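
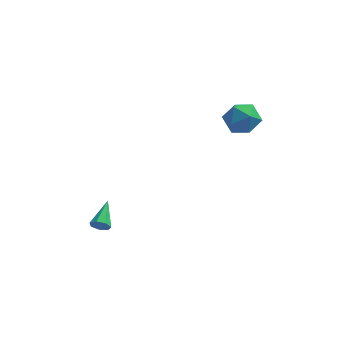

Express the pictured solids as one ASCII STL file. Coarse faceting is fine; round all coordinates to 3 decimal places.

solid 
facet normal -0.155 0.520 0.840
outer loop
vertex 2.323 2.668 2.868
vertex 2.313 1.881 3.353
vertex 3.109 2.332 3.221
endloop
endfacet
facet normal 0.220 0.903 0.369
outer loop
vertex 2.323 2.668 2.868
vertex 3.109 2.332 3.221
vertex 3.1 2.684 2.365
endloop
endfacet
facet normal -0.167 0.959 -0.228
outer loop
vertex 2.323 2.668 2.868
vertex 3.1 2.684 2.365
vertex 2.297 2.45 1.969
endloop
endfacet
facet normal -0.782 0.611 -0.126
outer loop
vertex 2.323 2.668 2.868
vertex 2.297 2.45 1.969
vertex 1.811 1.954 2.58
endloop
endfacet
facet normal -0.774 0.339 0.535
outer loop
vertex 2.323 2.668 2.868
vertex 1.811 1.954 2.58
vertex 2.313 1.881 3.353
endloop
endfacet
facet normal 0.815 0.539 0.213
outer loop
vertex 3.1 2.684 2.365
vertex 3.109 2.332 3.221
vertex 3.569 1.906 2.54
endloop
endfacet
facet normal 0.207 -0.080 0.975
outer loop
vertex 3.109 2.332 3.221
vertex 2.313 1.881 3.353
vertex 3.083 1.41 3.151
endloop
endfacet
facet normal -0.794 -0.371 0.481
outer loop
vertex 2.313 1.881 3.353
vertex 1.811 1.954 2.58
vertex 2.28 1.176 2.755
endloop
endfacet
facet normal -0.807 0.067 -0.587
outer loop
vertex 1.811 1.954 2.58
vertex 2.297 2.45 1.969
vertex 2.271 1.528 1.899
endloop
endfacet
facet normal 0.188 0.630 -0.753
outer loop
vertex 2.297 2.45 1.969
vertex 3.1 2.684 2.365
vertex 3.067 1.979 1.767
endloop
endfacet
facet normal 0.782 -0.611 0.126
outer loop
vertex 3.057 1.192 2.252
vertex 3.569 1.906 2.54
vertex 3.083 1.41 3.151
endloop
endfacet
facet normal 0.167 -0.959 0.228
outer loop
vertex 3.057 1.192 2.252
vertex 3.083 1.41 3.151
vertex 2.28 1.176 2.755
endloop
endfacet
facet normal -0.220 -0.903 -0.369
outer loop
vertex 3.057 1.192 2.252
vertex 2.28 1.176 2.755
vertex 2.271 1.528 1.899
endloop
endfacet
facet normal 0.155 -0.520 -0.840
outer loop
vertex 3.057 1.192 2.252
vertex 2.271 1.528 1.899
vertex 3.067 1.979 1.767
endloop
endfacet
facet normal 0.774 -0.339 -0.535
outer loop
vertex 3.057 1.192 2.252
vertex 3.067 1.979 1.767
vertex 3.569 1.906 2.54
endloop
endfacet
facet normal 0.807 -0.067 0.587
outer loop
vertex 3.083 1.41 3.151
vertex 3.569 1.906 2.54
vertex 3.109 2.332 3.221
endloop
endfacet
facet normal -0.188 -0.630 0.753
outer loop
vertex 2.28 1.176 2.755
vertex 3.083 1.41 3.151
vertex 2.313 1.881 3.353
endloop
endfacet
facet normal -0.815 -0.539 -0.213
outer loop
vertex 2.271 1.528 1.899
vertex 2.28 1.176 2.755
vertex 1.811 1.954 2.58
endloop
endfacet
facet normal -0.207 0.080 -0.975
outer loop
vertex 3.067 1.979 1.767
vertex 2.271 1.528 1.899
vertex 2.297 2.45 1.969
endloop
endfacet
facet normal 0.794 0.371 -0.481
outer loop
vertex 3.569 1.906 2.54
vertex 3.067 1.979 1.767
vertex 3.1 2.684 2.365
endloop
endfacet
facet normal -0.106 -0.921 -0.375
outer loop
vertex -3.025 -0.489 -3.141
vertex -3.309 -0.306 -3.51
vertex -2.813 -0.367 -3.5
endloop
endfacet
facet normal 0.860 0.007 0.510
outer loop
vertex -3.025 -0.489 -3.141
vertex -2.813 -0.367 -3.5
vertex -3.151 1.066 -2.95
endloop
endfacet
facet normal -0.106 -0.921 -0.376
outer loop
vertex -2.813 -0.367 -3.5
vertex -3.309 -0.306 -3.51
vertex -2.974 -0.199 -3.866
endloop
endfacet
facet normal 0.914 0.314 -0.258
outer loop
vertex -2.813 -0.367 -3.5
vertex -2.974 -0.199 -3.866
vertex -3.151 1.066 -2.95
endloop
endfacet
facet normal -0.105 -0.921 -0.375
outer loop
vertex -2.974 -0.199 -3.866
vertex -3.309 -0.306 -3.51
vertex -3.388 -0.112 -3.964
endloop
endfacet
facet normal 0.301 0.587 -0.752
outer loop
vertex -2.974 -0.199 -3.866
vertex -3.388 -0.112 -3.964
vertex -3.151 1.066 -2.95
endloop
endfacet
facet normal -0.107 -0.921 -0.375
outer loop
vertex -3.388 -0.112 -3.964
vertex -3.309 -0.306 -3.51
vertex -3.742 -0.17 -3.72
endloop
endfacet
facet normal -0.513 0.617 -0.597
outer loop
vertex -3.388 -0.112 -3.964
vertex -3.742 -0.17 -3.72
vertex -3.151 1.066 -2.95
endloop
endfacet
facet normal -0.107 -0.920 -0.376
outer loop
vertex -3.742 -0.17 -3.72
vertex -3.309 -0.306 -3.51
vertex -3.77 -0.331 -3.318
endloop
endfacet
facet normal -0.919 0.384 0.090
outer loop
vertex -3.742 -0.17 -3.72
vertex -3.77 -0.331 -3.318
vertex -3.151 1.066 -2.95
endloop
endfacet
facet normal -0.107 -0.920 -0.376
outer loop
vertex -3.77 -0.331 -3.318
vertex -3.309 -0.306 -3.51
vertex -3.451 -0.473 -3.061
endloop
endfacet
facet normal -0.609 0.062 0.790
outer loop
vertex -3.77 -0.331 -3.318
vertex -3.451 -0.473 -3.061
vertex -3.151 1.066 -2.95
endloop
endfacet
facet normal -0.105 -0.921 -0.376
outer loop
vertex -3.451 -0.473 -3.061
vertex -3.309 -0.306 -3.51
vertex -3.025 -0.489 -3.141
endloop
endfacet
facet normal 0.180 -0.106 0.978
outer loop
vertex -3.451 -0.473 -3.061
vertex -3.025 -0.489 -3.141
vertex -3.151 1.066 -2.95
endloop
endfacet

endsolid


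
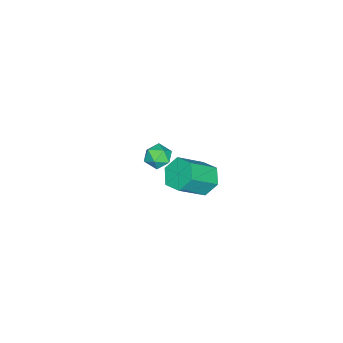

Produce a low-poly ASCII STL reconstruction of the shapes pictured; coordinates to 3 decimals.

solid 
facet normal -0.626 0.442 -0.643
outer loop
vertex 3.098 0.386 0.918
vertex 2.777 0.796 1.512
vertex 3.393 1.092 1.116
endloop
endfacet
facet normal 0.686 -0.084 -0.723
outer loop
vertex 3.098 0.386 0.918
vertex 3.393 1.092 1.116
vertex 4.104 -0.326 1.954
endloop
endfacet
facet normal 0.685 -0.084 -0.724
outer loop
vertex 4.104 -0.326 1.954
vertex 3.393 1.092 1.116
vertex 4.4 0.38 2.152
endloop
endfacet
facet normal 0.625 -0.442 0.643
outer loop
vertex 4.104 -0.326 1.954
vertex 4.4 0.38 2.152
vertex 3.783 0.084 2.548
endloop
endfacet
facet normal -0.626 0.442 -0.643
outer loop
vertex 3.393 1.092 1.116
vertex 2.777 0.796 1.512
vertex 3.072 1.501 1.71
endloop
endfacet
facet normal 0.666 0.732 -0.144
outer loop
vertex 3.393 1.092 1.116
vertex 3.072 1.501 1.71
vertex 4.4 0.38 2.152
endloop
endfacet
facet normal 0.666 0.732 -0.144
outer loop
vertex 4.4 0.38 2.152
vertex 3.072 1.501 1.71
vertex 4.078 0.79 2.746
endloop
endfacet
facet normal 0.625 -0.442 0.644
outer loop
vertex 4.4 0.38 2.152
vertex 4.078 0.79 2.746
vertex 3.783 0.084 2.548
endloop
endfacet
facet normal -0.625 0.442 -0.643
outer loop
vertex 3.072 1.501 1.71
vertex 2.777 0.796 1.512
vertex 2.456 1.206 2.106
endloop
endfacet
facet normal -0.019 0.816 0.578
outer loop
vertex 3.072 1.501 1.71
vertex 2.456 1.206 2.106
vertex 4.078 0.79 2.746
endloop
endfacet
facet normal -0.019 0.815 0.579
outer loop
vertex 4.078 0.79 2.746
vertex 2.456 1.206 2.106
vertex 3.462 0.494 3.142
endloop
endfacet
facet normal 0.626 -0.442 0.643
outer loop
vertex 4.078 0.79 2.746
vertex 3.462 0.494 3.142
vertex 3.783 0.084 2.548
endloop
endfacet
facet normal -0.625 0.442 -0.643
outer loop
vertex 2.456 1.206 2.106
vertex 2.777 0.796 1.512
vertex 2.16 0.5 1.908
endloop
endfacet
facet normal -0.685 0.084 0.723
outer loop
vertex 2.456 1.206 2.106
vertex 2.16 0.5 1.908
vertex 3.462 0.494 3.142
endloop
endfacet
facet normal -0.685 0.083 0.723
outer loop
vertex 3.462 0.494 3.142
vertex 2.16 0.5 1.908
vertex 3.167 -0.212 2.944
endloop
endfacet
facet normal 0.626 -0.442 0.643
outer loop
vertex 3.462 0.494 3.142
vertex 3.167 -0.212 2.944
vertex 3.783 0.084 2.548
endloop
endfacet
facet normal -0.625 0.442 -0.644
outer loop
vertex 2.16 0.5 1.908
vertex 2.777 0.796 1.512
vertex 2.482 0.09 1.314
endloop
endfacet
facet normal -0.666 -0.732 0.144
outer loop
vertex 2.16 0.5 1.908
vertex 2.482 0.09 1.314
vertex 3.167 -0.212 2.944
endloop
endfacet
facet normal -0.666 -0.732 0.144
outer loop
vertex 3.167 -0.212 2.944
vertex 2.482 0.09 1.314
vertex 3.488 -0.621 2.35
endloop
endfacet
facet normal 0.626 -0.442 0.643
outer loop
vertex 3.167 -0.212 2.944
vertex 3.488 -0.621 2.35
vertex 3.783 0.084 2.548
endloop
endfacet
facet normal -0.626 0.442 -0.643
outer loop
vertex 2.482 0.09 1.314
vertex 2.777 0.796 1.512
vertex 3.098 0.386 0.918
endloop
endfacet
facet normal 0.020 -0.815 -0.579
outer loop
vertex 2.482 0.09 1.314
vertex 3.098 0.386 0.918
vertex 3.488 -0.621 2.35
endloop
endfacet
facet normal 0.019 -0.815 -0.579
outer loop
vertex 3.488 -0.621 2.35
vertex 3.098 0.386 0.918
vertex 4.104 -0.326 1.954
endloop
endfacet
facet normal 0.625 -0.442 0.643
outer loop
vertex 3.488 -0.621 2.35
vertex 4.104 -0.326 1.954
vertex 3.783 0.084 2.548
endloop
endfacet
facet normal -0.969 0.130 0.210
outer loop
vertex -2.536 -3.41 -3.51
vertex -2.393 -3.455 -2.822
vertex -2.379 -2.829 -3.144
endloop
endfacet
facet normal -0.792 0.464 -0.396
outer loop
vertex -2.536 -3.41 -3.51
vertex -2.379 -2.829 -3.144
vertex -2.111 -2.922 -3.789
endloop
endfacet
facet normal -0.530 -0.023 -0.848
outer loop
vertex -2.536 -3.41 -3.51
vertex -2.111 -2.922 -3.789
vertex -1.96 -3.605 -3.865
endloop
endfacet
facet normal -0.544 -0.658 -0.521
outer loop
vertex -2.536 -3.41 -3.51
vertex -1.96 -3.605 -3.865
vertex -2.134 -3.935 -3.267
endloop
endfacet
facet normal -0.816 -0.563 0.133
outer loop
vertex -2.536 -3.41 -3.51
vertex -2.134 -3.935 -3.267
vertex -2.393 -3.455 -2.822
endloop
endfacet
facet normal -0.274 0.929 -0.248
outer loop
vertex -2.111 -2.922 -3.789
vertex -2.379 -2.829 -3.144
vertex -1.706 -2.665 -3.273
endloop
endfacet
facet normal -0.559 0.389 0.732
outer loop
vertex -2.379 -2.829 -3.144
vertex -2.393 -3.455 -2.822
vertex -1.88 -2.995 -2.675
endloop
endfacet
facet normal -0.310 -0.731 0.608
outer loop
vertex -2.393 -3.455 -2.822
vertex -2.134 -3.935 -3.267
vertex -1.729 -3.678 -2.751
endloop
endfacet
facet normal 0.129 -0.884 -0.450
outer loop
vertex -2.134 -3.935 -3.267
vertex -1.96 -3.605 -3.865
vertex -1.461 -3.771 -3.396
endloop
endfacet
facet normal 0.152 0.143 -0.978
outer loop
vertex -1.96 -3.605 -3.865
vertex -2.111 -2.922 -3.789
vertex -1.447 -3.145 -3.718
endloop
endfacet
facet normal 0.544 0.658 0.521
outer loop
vertex -1.304 -3.19 -3.03
vertex -1.706 -2.665 -3.273
vertex -1.88 -2.995 -2.675
endloop
endfacet
facet normal 0.530 0.023 0.848
outer loop
vertex -1.304 -3.19 -3.03
vertex -1.88 -2.995 -2.675
vertex -1.729 -3.678 -2.751
endloop
endfacet
facet normal 0.792 -0.464 0.396
outer loop
vertex -1.304 -3.19 -3.03
vertex -1.729 -3.678 -2.751
vertex -1.461 -3.771 -3.396
endloop
endfacet
facet normal 0.969 -0.130 -0.210
outer loop
vertex -1.304 -3.19 -3.03
vertex -1.461 -3.771 -3.396
vertex -1.447 -3.145 -3.718
endloop
endfacet
facet normal 0.816 0.563 -0.133
outer loop
vertex -1.304 -3.19 -3.03
vertex -1.447 -3.145 -3.718
vertex -1.706 -2.665 -3.273
endloop
endfacet
facet normal -0.129 0.884 0.450
outer loop
vertex -1.88 -2.995 -2.675
vertex -1.706 -2.665 -3.273
vertex -2.379 -2.829 -3.144
endloop
endfacet
facet normal -0.152 -0.143 0.978
outer loop
vertex -1.729 -3.678 -2.751
vertex -1.88 -2.995 -2.675
vertex -2.393 -3.455 -2.822
endloop
endfacet
facet normal 0.274 -0.929 0.248
outer loop
vertex -1.461 -3.771 -3.396
vertex -1.729 -3.678 -2.751
vertex -2.134 -3.935 -3.267
endloop
endfacet
facet normal 0.559 -0.389 -0.732
outer loop
vertex -1.447 -3.145 -3.718
vertex -1.461 -3.771 -3.396
vertex -1.96 -3.605 -3.865
endloop
endfacet
facet normal 0.310 0.731 -0.608
outer loop
vertex -1.706 -2.665 -3.273
vertex -1.447 -3.145 -3.718
vertex -2.111 -2.922 -3.789
endloop
endfacet

endsolid


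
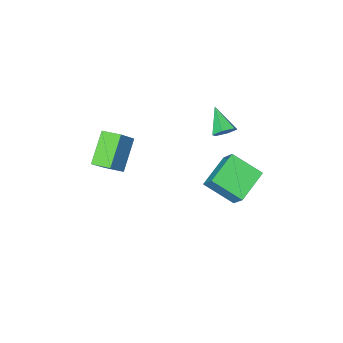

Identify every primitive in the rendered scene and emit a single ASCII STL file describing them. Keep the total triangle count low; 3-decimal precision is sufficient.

solid 
facet normal -0.509 0.846 0.158
outer loop
vertex 2.311 -3.621 2.205
vertex 3.346 -3.232 3.457
vertex 3.608 -2.581 0.81
endloop
endfacet
facet normal -0.619 -0.233 -0.750
outer loop
vertex 4.214 -3.588 0.623
vertex 2.311 -3.621 2.205
vertex 3.608 -2.581 0.81
endloop
endfacet
facet normal -0.509 0.846 0.158
outer loop
vertex 3.608 -2.581 0.81
vertex 3.346 -3.232 3.457
vertex 4.643 -2.192 2.062
endloop
endfacet
facet normal 0.598 0.479 -0.643
outer loop
vertex 4.643 -2.192 2.062
vertex 4.214 -3.588 0.623
vertex 3.608 -2.581 0.81
endloop
endfacet
facet normal -0.598 -0.479 0.643
outer loop
vertex 2.311 -3.621 2.205
vertex 3.952 -4.239 3.27
vertex 3.346 -3.232 3.457
endloop
endfacet
facet normal -0.619 -0.233 -0.750
outer loop
vertex 2.917 -4.628 2.018
vertex 2.311 -3.621 2.205
vertex 4.214 -3.588 0.623
endloop
endfacet
facet normal -0.598 -0.479 0.643
outer loop
vertex 2.917 -4.628 2.018
vertex 3.952 -4.239 3.27
vertex 2.311 -3.621 2.205
endloop
endfacet
facet normal 0.619 0.233 0.750
outer loop
vertex 3.346 -3.232 3.457
vertex 3.952 -4.239 3.27
vertex 4.643 -2.192 2.062
endloop
endfacet
facet normal 0.598 0.479 -0.643
outer loop
vertex 5.249 -3.199 1.875
vertex 4.214 -3.588 0.623
vertex 4.643 -2.192 2.062
endloop
endfacet
facet normal 0.619 0.233 0.750
outer loop
vertex 4.643 -2.192 2.062
vertex 3.952 -4.239 3.27
vertex 5.249 -3.199 1.875
endloop
endfacet
facet normal 0.509 -0.846 -0.158
outer loop
vertex 5.249 -3.199 1.875
vertex 2.917 -4.628 2.018
vertex 4.214 -3.588 0.623
endloop
endfacet
facet normal 0.509 -0.846 -0.158
outer loop
vertex 3.952 -4.239 3.27
vertex 2.917 -4.628 2.018
vertex 5.249 -3.199 1.875
endloop
endfacet
facet normal -0.858 -0.366 0.360
outer loop
vertex -2.716 -1.526 -0.096
vertex -3.789 -0.054 -1.16
vertex -2.825 -2.536 -1.383
endloop
endfacet
facet normal 0.509 -0.698 0.504
outer loop
vertex -0.971 -1.746 -2.16
vertex -2.716 -1.526 -0.096
vertex -2.825 -2.536 -1.383
endloop
endfacet
facet normal -0.858 -0.366 0.360
outer loop
vertex -2.825 -2.536 -1.383
vertex -3.789 -0.054 -1.16
vertex -3.898 -1.064 -2.447
endloop
endfacet
facet normal -0.067 -0.616 -0.785
outer loop
vertex -3.898 -1.064 -2.447
vertex -0.971 -1.746 -2.16
vertex -2.825 -2.536 -1.383
endloop
endfacet
facet normal 0.067 0.616 0.785
outer loop
vertex -2.716 -1.526 -0.096
vertex -1.935 0.736 -1.937
vertex -3.789 -0.054 -1.16
endloop
endfacet
facet normal 0.509 -0.698 0.504
outer loop
vertex -0.862 -0.736 -0.873
vertex -2.716 -1.526 -0.096
vertex -0.971 -1.746 -2.16
endloop
endfacet
facet normal 0.067 0.616 0.785
outer loop
vertex -0.862 -0.736 -0.873
vertex -1.935 0.736 -1.937
vertex -2.716 -1.526 -0.096
endloop
endfacet
facet normal -0.509 0.698 -0.504
outer loop
vertex -3.789 -0.054 -1.16
vertex -1.935 0.736 -1.937
vertex -3.898 -1.064 -2.447
endloop
endfacet
facet normal -0.067 -0.616 -0.785
outer loop
vertex -2.044 -0.274 -3.224
vertex -0.971 -1.746 -2.16
vertex -3.898 -1.064 -2.447
endloop
endfacet
facet normal -0.509 0.698 -0.504
outer loop
vertex -3.898 -1.064 -2.447
vertex -1.935 0.736 -1.937
vertex -2.044 -0.274 -3.224
endloop
endfacet
facet normal 0.858 0.366 -0.360
outer loop
vertex -2.044 -0.274 -3.224
vertex -0.862 -0.736 -0.873
vertex -0.971 -1.746 -2.16
endloop
endfacet
facet normal 0.858 0.366 -0.360
outer loop
vertex -1.935 0.736 -1.937
vertex -0.862 -0.736 -0.873
vertex -2.044 -0.274 -3.224
endloop
endfacet
facet normal 0.152 0.819 -0.554
outer loop
vertex -1.55 -0.836 3.2
vertex -1.938 -1.138 2.647
vertex -2.281 -0.728 3.159
endloop
endfacet
facet normal -0.019 0.239 0.971
outer loop
vertex -1.55 -0.836 3.2
vertex -2.281 -0.728 3.159
vertex -2.202 -2.562 3.613
endloop
endfacet
facet normal 0.151 0.819 -0.554
outer loop
vertex -2.281 -0.728 3.159
vertex -1.938 -1.138 2.647
vertex -2.669 -1.03 2.607
endloop
endfacet
facet normal -0.838 0.097 0.536
outer loop
vertex -2.281 -0.728 3.159
vertex -2.669 -1.03 2.607
vertex -2.202 -2.562 3.613
endloop
endfacet
facet normal 0.151 0.818 -0.555
outer loop
vertex -2.669 -1.03 2.607
vertex -1.938 -1.138 2.647
vertex -2.326 -1.441 2.095
endloop
endfacet
facet normal -0.872 -0.425 -0.243
outer loop
vertex -2.669 -1.03 2.607
vertex -2.326 -1.441 2.095
vertex -2.202 -2.562 3.613
endloop
endfacet
facet normal 0.151 0.818 -0.555
outer loop
vertex -2.326 -1.441 2.095
vertex -1.938 -1.138 2.647
vertex -1.595 -1.548 2.136
endloop
endfacet
facet normal -0.085 -0.805 -0.587
outer loop
vertex -2.326 -1.441 2.095
vertex -1.595 -1.548 2.136
vertex -2.202 -2.562 3.613
endloop
endfacet
facet normal 0.152 0.818 -0.554
outer loop
vertex -1.595 -1.548 2.136
vertex -1.938 -1.138 2.647
vertex -1.207 -1.246 2.688
endloop
endfacet
facet normal 0.733 -0.662 -0.153
outer loop
vertex -1.595 -1.548 2.136
vertex -1.207 -1.246 2.688
vertex -2.202 -2.562 3.613
endloop
endfacet
facet normal 0.152 0.819 -0.554
outer loop
vertex -1.207 -1.246 2.688
vertex -1.938 -1.138 2.647
vertex -1.55 -0.836 3.2
endloop
endfacet
facet normal 0.767 -0.140 0.626
outer loop
vertex -1.207 -1.246 2.688
vertex -1.55 -0.836 3.2
vertex -2.202 -2.562 3.613
endloop
endfacet

endsolid


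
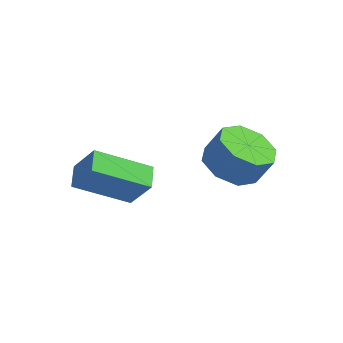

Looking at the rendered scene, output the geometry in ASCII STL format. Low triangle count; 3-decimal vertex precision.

solid 
facet normal -0.593 -0.015 -0.805
outer loop
vertex -0.606 0.167 0.496
vertex 0.735 1.461 -0.515
vertex -0.147 -0.562 0.172
endloop
endfacet
facet normal -0.632 -0.610 0.477
outer loop
vertex 0.665 -0.541 1.275
vertex -0.606 0.167 0.496
vertex -0.147 -0.562 0.172
endloop
endfacet
facet normal -0.593 -0.015 -0.805
outer loop
vertex -0.147 -0.562 0.172
vertex 0.735 1.461 -0.515
vertex 1.194 0.732 -0.839
endloop
endfacet
facet normal 0.499 -0.792 -0.352
outer loop
vertex 1.194 0.732 -0.839
vertex 0.665 -0.541 1.275
vertex -0.147 -0.562 0.172
endloop
endfacet
facet normal -0.499 0.792 0.352
outer loop
vertex -0.606 0.167 0.496
vertex 1.547 1.482 0.588
vertex 0.735 1.461 -0.515
endloop
endfacet
facet normal -0.632 -0.610 0.477
outer loop
vertex 0.206 0.188 1.599
vertex -0.606 0.167 0.496
vertex 0.665 -0.541 1.275
endloop
endfacet
facet normal -0.499 0.792 0.352
outer loop
vertex 0.206 0.188 1.599
vertex 1.547 1.482 0.588
vertex -0.606 0.167 0.496
endloop
endfacet
facet normal 0.632 0.610 -0.477
outer loop
vertex 0.735 1.461 -0.515
vertex 1.547 1.482 0.588
vertex 1.194 0.732 -0.839
endloop
endfacet
facet normal 0.499 -0.792 -0.352
outer loop
vertex 2.006 0.753 0.264
vertex 0.665 -0.541 1.275
vertex 1.194 0.732 -0.839
endloop
endfacet
facet normal 0.632 0.610 -0.477
outer loop
vertex 1.194 0.732 -0.839
vertex 1.547 1.482 0.588
vertex 2.006 0.753 0.264
endloop
endfacet
facet normal 0.593 0.015 0.805
outer loop
vertex 2.006 0.753 0.264
vertex 0.206 0.188 1.599
vertex 0.665 -0.541 1.275
endloop
endfacet
facet normal 0.593 0.015 0.805
outer loop
vertex 1.547 1.482 0.588
vertex 0.206 0.188 1.599
vertex 2.006 0.753 0.264
endloop
endfacet
facet normal -0.436 -0.193 -0.879
outer loop
vertex 4.002 2.615 0.047
vertex 3.238 3.314 0.273
vertex 4.182 3.365 -0.207
endloop
endfacet
facet normal 0.872 -0.331 -0.361
outer loop
vertex 4.002 2.615 0.047
vertex 4.182 3.365 -0.207
vertex 4.526 2.847 1.101
endloop
endfacet
facet normal 0.872 -0.331 -0.361
outer loop
vertex 4.526 2.847 1.101
vertex 4.182 3.365 -0.207
vertex 4.706 3.596 0.848
endloop
endfacet
facet normal 0.436 0.192 0.879
outer loop
vertex 4.526 2.847 1.101
vertex 4.706 3.596 0.848
vertex 3.762 3.546 1.327
endloop
endfacet
facet normal -0.436 -0.193 -0.879
outer loop
vertex 4.182 3.365 -0.207
vertex 3.238 3.314 0.273
vertex 3.809 4.085 -0.18
endloop
endfacet
facet normal 0.774 0.419 -0.476
outer loop
vertex 4.182 3.365 -0.207
vertex 3.809 4.085 -0.18
vertex 4.706 3.596 0.848
endloop
endfacet
facet normal 0.774 0.419 -0.476
outer loop
vertex 4.706 3.596 0.848
vertex 3.809 4.085 -0.18
vertex 4.333 4.316 0.875
endloop
endfacet
facet normal 0.436 0.193 0.879
outer loop
vertex 4.706 3.596 0.848
vertex 4.333 4.316 0.875
vertex 3.762 3.546 1.327
endloop
endfacet
facet normal -0.437 -0.193 -0.879
outer loop
vertex 3.809 4.085 -0.18
vertex 3.238 3.314 0.273
vertex 3.101 4.353 0.113
endloop
endfacet
facet normal 0.221 0.924 -0.312
outer loop
vertex 3.809 4.085 -0.18
vertex 3.101 4.353 0.113
vertex 4.333 4.316 0.875
endloop
endfacet
facet normal 0.222 0.923 -0.313
outer loop
vertex 4.333 4.316 0.875
vertex 3.101 4.353 0.113
vertex 3.625 4.585 1.167
endloop
endfacet
facet normal 0.436 0.193 0.879
outer loop
vertex 4.333 4.316 0.875
vertex 3.625 4.585 1.167
vertex 3.762 3.546 1.327
endloop
endfacet
facet normal -0.436 -0.193 -0.879
outer loop
vertex 3.101 4.353 0.113
vertex 3.238 3.314 0.273
vertex 2.474 4.013 0.499
endloop
endfacet
facet normal -0.460 0.887 0.034
outer loop
vertex 3.101 4.353 0.113
vertex 2.474 4.013 0.499
vertex 3.625 4.585 1.167
endloop
endfacet
facet normal -0.460 0.887 0.034
outer loop
vertex 3.625 4.585 1.167
vertex 2.474 4.013 0.499
vertex 2.998 4.245 1.553
endloop
endfacet
facet normal 0.436 0.193 0.879
outer loop
vertex 3.625 4.585 1.167
vertex 2.998 4.245 1.553
vertex 3.762 3.546 1.327
endloop
endfacet
facet normal -0.436 -0.192 -0.879
outer loop
vertex 2.474 4.013 0.499
vertex 3.238 3.314 0.273
vertex 2.294 3.264 0.752
endloop
endfacet
facet normal -0.872 0.331 0.361
outer loop
vertex 2.474 4.013 0.499
vertex 2.294 3.264 0.752
vertex 2.998 4.245 1.553
endloop
endfacet
facet normal -0.872 0.331 0.361
outer loop
vertex 2.998 4.245 1.553
vertex 2.294 3.264 0.752
vertex 2.818 3.495 1.807
endloop
endfacet
facet normal 0.436 0.193 0.879
outer loop
vertex 2.998 4.245 1.553
vertex 2.818 3.495 1.807
vertex 3.762 3.546 1.327
endloop
endfacet
facet normal -0.436 -0.193 -0.879
outer loop
vertex 2.294 3.264 0.752
vertex 3.238 3.314 0.273
vertex 2.667 2.544 0.725
endloop
endfacet
facet normal -0.774 -0.419 0.476
outer loop
vertex 2.294 3.264 0.752
vertex 2.667 2.544 0.725
vertex 2.818 3.495 1.807
endloop
endfacet
facet normal -0.774 -0.419 0.476
outer loop
vertex 2.818 3.495 1.807
vertex 2.667 2.544 0.725
vertex 3.191 2.775 1.78
endloop
endfacet
facet normal 0.436 0.193 0.879
outer loop
vertex 2.818 3.495 1.807
vertex 3.191 2.775 1.78
vertex 3.762 3.546 1.327
endloop
endfacet
facet normal -0.436 -0.193 -0.879
outer loop
vertex 2.667 2.544 0.725
vertex 3.238 3.314 0.273
vertex 3.375 2.275 0.433
endloop
endfacet
facet normal -0.222 -0.924 0.313
outer loop
vertex 2.667 2.544 0.725
vertex 3.375 2.275 0.433
vertex 3.191 2.775 1.78
endloop
endfacet
facet normal -0.220 -0.924 0.313
outer loop
vertex 3.191 2.775 1.78
vertex 3.375 2.275 0.433
vertex 3.899 2.507 1.487
endloop
endfacet
facet normal 0.437 0.193 0.879
outer loop
vertex 3.191 2.775 1.78
vertex 3.899 2.507 1.487
vertex 3.762 3.546 1.327
endloop
endfacet
facet normal -0.436 -0.193 -0.879
outer loop
vertex 3.375 2.275 0.433
vertex 3.238 3.314 0.273
vertex 4.002 2.615 0.047
endloop
endfacet
facet normal 0.460 -0.887 -0.034
outer loop
vertex 3.375 2.275 0.433
vertex 4.002 2.615 0.047
vertex 3.899 2.507 1.487
endloop
endfacet
facet normal 0.460 -0.887 -0.034
outer loop
vertex 3.899 2.507 1.487
vertex 4.002 2.615 0.047
vertex 4.526 2.847 1.101
endloop
endfacet
facet normal 0.436 0.193 0.879
outer loop
vertex 3.899 2.507 1.487
vertex 4.526 2.847 1.101
vertex 3.762 3.546 1.327
endloop
endfacet

endsolid


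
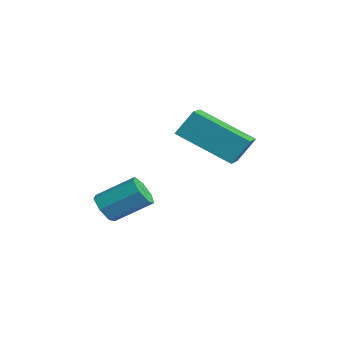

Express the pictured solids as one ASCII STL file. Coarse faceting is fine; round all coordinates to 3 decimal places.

solid 
facet normal -0.357 -0.763 -0.539
outer loop
vertex 1.201 -1.956 0.585
vertex 0.76 -1.614 0.393
vertex 1.294 -1.695 0.154
endloop
endfacet
facet normal 0.916 -0.398 -0.043
outer loop
vertex 1.201 -1.956 0.585
vertex 1.294 -1.695 0.154
vertex 1.7 -0.888 1.34
endloop
endfacet
facet normal 0.916 -0.398 -0.043
outer loop
vertex 1.7 -0.888 1.34
vertex 1.294 -1.695 0.154
vertex 1.793 -0.627 0.909
endloop
endfacet
facet normal 0.357 0.763 0.539
outer loop
vertex 1.7 -0.888 1.34
vertex 1.793 -0.627 0.909
vertex 1.26 -0.546 1.147
endloop
endfacet
facet normal -0.357 -0.763 -0.539
outer loop
vertex 1.294 -1.695 0.154
vertex 0.76 -1.614 0.393
vertex 0.985 -1.373 -0.097
endloop
endfacet
facet normal 0.713 0.151 -0.685
outer loop
vertex 1.294 -1.695 0.154
vertex 0.985 -1.373 -0.097
vertex 1.793 -0.627 0.909
endloop
endfacet
facet normal 0.714 0.149 -0.684
outer loop
vertex 1.793 -0.627 0.909
vertex 0.985 -1.373 -0.097
vertex 1.485 -0.305 0.658
endloop
endfacet
facet normal 0.357 0.762 0.540
outer loop
vertex 1.793 -0.627 0.909
vertex 1.485 -0.305 0.658
vertex 1.26 -0.546 1.147
endloop
endfacet
facet normal -0.357 -0.763 -0.539
outer loop
vertex 0.985 -1.373 -0.097
vertex 0.76 -1.614 0.393
vertex 0.507 -1.233 0.021
endloop
endfacet
facet normal -0.028 0.586 -0.810
outer loop
vertex 0.985 -1.373 -0.097
vertex 0.507 -1.233 0.021
vertex 1.485 -0.305 0.658
endloop
endfacet
facet normal -0.027 0.585 -0.811
outer loop
vertex 1.485 -0.305 0.658
vertex 0.507 -1.233 0.021
vertex 1.006 -0.165 0.775
endloop
endfacet
facet normal 0.355 0.763 0.540
outer loop
vertex 1.485 -0.305 0.658
vertex 1.006 -0.165 0.775
vertex 1.26 -0.546 1.147
endloop
endfacet
facet normal -0.357 -0.763 -0.539
outer loop
vertex 0.507 -1.233 0.021
vertex 0.76 -1.614 0.393
vertex 0.22 -1.379 0.418
endloop
endfacet
facet normal -0.747 0.579 -0.327
outer loop
vertex 0.507 -1.233 0.021
vertex 0.22 -1.379 0.418
vertex 1.006 -0.165 0.775
endloop
endfacet
facet normal -0.747 0.579 -0.326
outer loop
vertex 1.006 -0.165 0.775
vertex 0.22 -1.379 0.418
vertex 0.719 -0.311 1.173
endloop
endfacet
facet normal 0.357 0.763 0.538
outer loop
vertex 1.006 -0.165 0.775
vertex 0.719 -0.311 1.173
vertex 1.26 -0.546 1.147
endloop
endfacet
facet normal -0.357 -0.762 -0.540
outer loop
vertex 0.22 -1.379 0.418
vertex 0.76 -1.614 0.393
vertex 0.339 -1.703 0.797
endloop
endfacet
facet normal -0.905 0.138 0.402
outer loop
vertex 0.22 -1.379 0.418
vertex 0.339 -1.703 0.797
vertex 0.719 -0.311 1.173
endloop
endfacet
facet normal -0.904 0.137 0.405
outer loop
vertex 0.719 -0.311 1.173
vertex 0.339 -1.703 0.797
vertex 0.839 -0.635 1.551
endloop
endfacet
facet normal 0.357 0.762 0.540
outer loop
vertex 0.719 -0.311 1.173
vertex 0.839 -0.635 1.551
vertex 1.26 -0.546 1.147
endloop
endfacet
facet normal -0.356 -0.763 -0.539
outer loop
vertex 0.339 -1.703 0.797
vertex 0.76 -1.614 0.393
vertex 0.776 -1.959 0.871
endloop
endfacet
facet normal -0.380 -0.408 0.830
outer loop
vertex 0.339 -1.703 0.797
vertex 0.776 -1.959 0.871
vertex 0.839 -0.635 1.551
endloop
endfacet
facet normal -0.381 -0.408 0.830
outer loop
vertex 0.839 -0.635 1.551
vertex 0.776 -1.959 0.871
vertex 1.276 -0.891 1.626
endloop
endfacet
facet normal 0.355 0.764 0.538
outer loop
vertex 0.839 -0.635 1.551
vertex 1.276 -0.891 1.626
vertex 1.26 -0.546 1.147
endloop
endfacet
facet normal -0.357 -0.763 -0.539
outer loop
vertex 0.776 -1.959 0.871
vertex 0.76 -1.614 0.393
vertex 1.201 -1.956 0.585
endloop
endfacet
facet normal 0.429 -0.647 0.631
outer loop
vertex 0.776 -1.959 0.871
vertex 1.201 -1.956 0.585
vertex 1.276 -0.891 1.626
endloop
endfacet
facet normal 0.430 -0.646 0.630
outer loop
vertex 1.276 -0.891 1.626
vertex 1.201 -1.956 0.585
vertex 1.7 -0.888 1.34
endloop
endfacet
facet normal 0.357 0.763 0.538
outer loop
vertex 1.276 -0.891 1.626
vertex 1.7 -0.888 1.34
vertex 1.26 -0.546 1.147
endloop
endfacet
facet normal -0.763 0.578 -0.289
outer loop
vertex 1.943 0.383 3.687
vertex 2.047 0.93 4.506
vertex 3.207 1.572 2.733
endloop
endfacet
facet normal -0.105 -0.552 -0.827
outer loop
vertex 4.053 0.93 3.054
vertex 1.943 0.383 3.687
vertex 3.207 1.572 2.733
endloop
endfacet
facet normal -0.763 0.578 -0.290
outer loop
vertex 3.207 1.572 2.733
vertex 2.047 0.93 4.506
vertex 3.311 2.119 3.551
endloop
endfacet
facet normal 0.638 0.600 -0.482
outer loop
vertex 3.311 2.119 3.551
vertex 4.053 0.93 3.054
vertex 3.207 1.572 2.733
endloop
endfacet
facet normal -0.638 -0.600 0.482
outer loop
vertex 1.943 0.383 3.687
vertex 2.893 0.288 4.827
vertex 2.047 0.93 4.506
endloop
endfacet
facet normal -0.105 -0.553 -0.827
outer loop
vertex 2.789 -0.259 4.009
vertex 1.943 0.383 3.687
vertex 4.053 0.93 3.054
endloop
endfacet
facet normal -0.639 -0.600 0.482
outer loop
vertex 2.789 -0.259 4.009
vertex 2.893 0.288 4.827
vertex 1.943 0.383 3.687
endloop
endfacet
facet normal 0.105 0.552 0.827
outer loop
vertex 2.047 0.93 4.506
vertex 2.893 0.288 4.827
vertex 3.311 2.119 3.551
endloop
endfacet
facet normal 0.639 0.600 -0.482
outer loop
vertex 4.157 1.477 3.873
vertex 4.053 0.93 3.054
vertex 3.311 2.119 3.551
endloop
endfacet
facet normal 0.104 0.552 0.827
outer loop
vertex 3.311 2.119 3.551
vertex 2.893 0.288 4.827
vertex 4.157 1.477 3.873
endloop
endfacet
facet normal 0.763 -0.578 0.289
outer loop
vertex 4.157 1.477 3.873
vertex 2.789 -0.259 4.009
vertex 4.053 0.93 3.054
endloop
endfacet
facet normal 0.763 -0.578 0.290
outer loop
vertex 2.893 0.288 4.827
vertex 2.789 -0.259 4.009
vertex 4.157 1.477 3.873
endloop
endfacet

endsolid


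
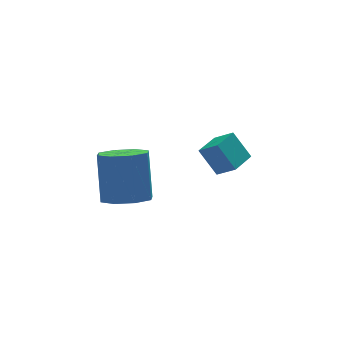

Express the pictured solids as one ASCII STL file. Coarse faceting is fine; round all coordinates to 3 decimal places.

solid 
facet normal -0.767 -0.639 -0.055
outer loop
vertex 2.426 0.081 3.337
vertex 1.986 0.529 4.264
vertex 2.011 0.619 2.879
endloop
endfacet
facet normal 0.394 -0.401 -0.827
outer loop
vertex 2.794 1.271 2.936
vertex 2.426 0.081 3.337
vertex 2.011 0.619 2.879
endloop
endfacet
facet normal -0.768 -0.638 -0.055
outer loop
vertex 2.011 0.619 2.879
vertex 1.986 0.529 4.264
vertex 1.571 1.068 3.806
endloop
endfacet
facet normal -0.506 0.657 -0.559
outer loop
vertex 1.571 1.068 3.806
vertex 2.794 1.271 2.936
vertex 2.011 0.619 2.879
endloop
endfacet
facet normal 0.507 -0.657 0.558
outer loop
vertex 2.426 0.081 3.337
vertex 2.769 1.181 4.321
vertex 1.986 0.529 4.264
endloop
endfacet
facet normal 0.393 -0.400 -0.828
outer loop
vertex 3.209 0.732 3.394
vertex 2.426 0.081 3.337
vertex 2.794 1.271 2.936
endloop
endfacet
facet normal 0.506 -0.657 0.559
outer loop
vertex 3.209 0.732 3.394
vertex 2.769 1.181 4.321
vertex 2.426 0.081 3.337
endloop
endfacet
facet normal -0.394 0.400 0.828
outer loop
vertex 1.986 0.529 4.264
vertex 2.769 1.181 4.321
vertex 1.571 1.068 3.806
endloop
endfacet
facet normal -0.506 0.658 -0.558
outer loop
vertex 2.354 1.719 3.863
vertex 2.794 1.271 2.936
vertex 1.571 1.068 3.806
endloop
endfacet
facet normal -0.393 0.401 0.827
outer loop
vertex 1.571 1.068 3.806
vertex 2.769 1.181 4.321
vertex 2.354 1.719 3.863
endloop
endfacet
facet normal 0.768 0.638 0.056
outer loop
vertex 2.354 1.719 3.863
vertex 3.209 0.732 3.394
vertex 2.794 1.271 2.936
endloop
endfacet
facet normal 0.767 0.639 0.055
outer loop
vertex 2.769 1.181 4.321
vertex 3.209 0.732 3.394
vertex 2.354 1.719 3.863
endloop
endfacet
facet normal -0.067 -0.373 -0.925
outer loop
vertex -0.558 0.636 2.487
vertex -1.13 0.094 2.747
vertex -1.149 0.864 2.438
endloop
endfacet
facet normal 0.361 0.855 -0.371
outer loop
vertex -0.558 0.636 2.487
vertex -1.149 0.864 2.438
vertex -0.437 1.308 4.152
endloop
endfacet
facet normal 0.361 0.855 -0.371
outer loop
vertex -0.437 1.308 4.152
vertex -1.149 0.864 2.438
vertex -1.028 1.536 4.103
endloop
endfacet
facet normal 0.068 0.374 0.925
outer loop
vertex -0.437 1.308 4.152
vertex -1.028 1.536 4.103
vertex -1.01 0.766 4.413
endloop
endfacet
facet normal -0.067 -0.373 -0.925
outer loop
vertex -1.149 0.864 2.438
vertex -1.13 0.094 2.747
vertex -1.729 0.641 2.57
endloop
endfacet
facet normal -0.402 0.859 -0.317
outer loop
vertex -1.149 0.864 2.438
vertex -1.729 0.641 2.57
vertex -1.028 1.536 4.103
endloop
endfacet
facet normal -0.402 0.859 -0.317
outer loop
vertex -1.028 1.536 4.103
vertex -1.729 0.641 2.57
vertex -1.608 1.313 4.235
endloop
endfacet
facet normal 0.067 0.374 0.925
outer loop
vertex -1.028 1.536 4.103
vertex -1.608 1.313 4.235
vertex -1.01 0.766 4.413
endloop
endfacet
facet normal -0.068 -0.374 -0.925
outer loop
vertex -1.729 0.641 2.57
vertex -1.13 0.094 2.747
vertex -1.958 0.098 2.806
endloop
endfacet
facet normal -0.930 0.359 -0.077
outer loop
vertex -1.729 0.641 2.57
vertex -1.958 0.098 2.806
vertex -1.608 1.313 4.235
endloop
endfacet
facet normal -0.930 0.359 -0.077
outer loop
vertex -1.608 1.313 4.235
vertex -1.958 0.098 2.806
vertex -1.837 0.77 4.471
endloop
endfacet
facet normal 0.067 0.374 0.925
outer loop
vertex -1.608 1.313 4.235
vertex -1.837 0.77 4.471
vertex -1.01 0.766 4.413
endloop
endfacet
facet normal -0.068 -0.374 -0.925
outer loop
vertex -1.958 0.098 2.806
vertex -1.13 0.094 2.747
vertex -1.703 -0.448 3.008
endloop
endfacet
facet normal -0.914 -0.350 0.208
outer loop
vertex -1.958 0.098 2.806
vertex -1.703 -0.448 3.008
vertex -1.837 0.77 4.471
endloop
endfacet
facet normal -0.914 -0.350 0.208
outer loop
vertex -1.837 0.77 4.471
vertex -1.703 -0.448 3.008
vertex -1.582 0.224 4.673
endloop
endfacet
facet normal 0.067 0.373 0.925
outer loop
vertex -1.837 0.77 4.471
vertex -1.582 0.224 4.673
vertex -1.01 0.766 4.413
endloop
endfacet
facet normal -0.068 -0.374 -0.925
outer loop
vertex -1.703 -0.448 3.008
vertex -1.13 0.094 2.747
vertex -1.112 -0.676 3.057
endloop
endfacet
facet normal -0.361 -0.855 0.371
outer loop
vertex -1.703 -0.448 3.008
vertex -1.112 -0.676 3.057
vertex -1.582 0.224 4.673
endloop
endfacet
facet normal -0.361 -0.855 0.371
outer loop
vertex -1.582 0.224 4.673
vertex -1.112 -0.676 3.057
vertex -0.991 -0.004 4.722
endloop
endfacet
facet normal 0.067 0.373 0.925
outer loop
vertex -1.582 0.224 4.673
vertex -0.991 -0.004 4.722
vertex -1.01 0.766 4.413
endloop
endfacet
facet normal -0.067 -0.374 -0.925
outer loop
vertex -1.112 -0.676 3.057
vertex -1.13 0.094 2.747
vertex -0.532 -0.453 2.925
endloop
endfacet
facet normal 0.402 -0.859 0.317
outer loop
vertex -1.112 -0.676 3.057
vertex -0.532 -0.453 2.925
vertex -0.991 -0.004 4.722
endloop
endfacet
facet normal 0.402 -0.859 0.317
outer loop
vertex -0.991 -0.004 4.722
vertex -0.532 -0.453 2.925
vertex -0.411 0.219 4.59
endloop
endfacet
facet normal 0.067 0.373 0.925
outer loop
vertex -0.991 -0.004 4.722
vertex -0.411 0.219 4.59
vertex -1.01 0.766 4.413
endloop
endfacet
facet normal -0.067 -0.374 -0.925
outer loop
vertex -0.532 -0.453 2.925
vertex -1.13 0.094 2.747
vertex -0.303 0.09 2.689
endloop
endfacet
facet normal 0.930 -0.359 0.077
outer loop
vertex -0.532 -0.453 2.925
vertex -0.303 0.09 2.689
vertex -0.411 0.219 4.59
endloop
endfacet
facet normal 0.930 -0.359 0.077
outer loop
vertex -0.411 0.219 4.59
vertex -0.303 0.09 2.689
vertex -0.182 0.762 4.354
endloop
endfacet
facet normal 0.068 0.374 0.925
outer loop
vertex -0.411 0.219 4.59
vertex -0.182 0.762 4.354
vertex -1.01 0.766 4.413
endloop
endfacet
facet normal -0.067 -0.373 -0.925
outer loop
vertex -0.303 0.09 2.689
vertex -1.13 0.094 2.747
vertex -0.558 0.636 2.487
endloop
endfacet
facet normal 0.914 0.350 -0.208
outer loop
vertex -0.303 0.09 2.689
vertex -0.558 0.636 2.487
vertex -0.182 0.762 4.354
endloop
endfacet
facet normal 0.914 0.350 -0.208
outer loop
vertex -0.182 0.762 4.354
vertex -0.558 0.636 2.487
vertex -0.437 1.308 4.152
endloop
endfacet
facet normal 0.068 0.374 0.925
outer loop
vertex -0.182 0.762 4.354
vertex -0.437 1.308 4.152
vertex -1.01 0.766 4.413
endloop
endfacet

endsolid


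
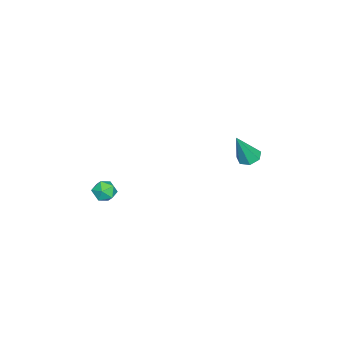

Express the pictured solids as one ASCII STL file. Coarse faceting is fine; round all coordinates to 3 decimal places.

solid 
facet normal -0.431 0.211 0.878
outer loop
vertex 3.174 -3.28 -2.561
vertex 2.553 -3.724 -2.759
vertex 3.165 -4.048 -2.381
endloop
endfacet
facet normal 0.281 0.216 0.935
outer loop
vertex 3.174 -3.28 -2.561
vertex 3.165 -4.048 -2.381
vertex 3.825 -3.716 -2.656
endloop
endfacet
facet normal 0.536 0.698 0.475
outer loop
vertex 3.174 -3.28 -2.561
vertex 3.825 -3.716 -2.656
vertex 3.621 -3.186 -3.204
endloop
endfacet
facet normal -0.017 0.991 0.133
outer loop
vertex 3.174 -3.28 -2.561
vertex 3.621 -3.186 -3.204
vertex 2.835 -3.191 -3.267
endloop
endfacet
facet normal -0.615 0.690 0.382
outer loop
vertex 3.174 -3.28 -2.561
vertex 2.835 -3.191 -3.267
vertex 2.553 -3.724 -2.759
endloop
endfacet
facet normal 0.522 -0.427 0.738
outer loop
vertex 3.825 -3.716 -2.656
vertex 3.165 -4.048 -2.381
vertex 3.605 -4.429 -2.913
endloop
endfacet
facet normal -0.628 -0.433 0.646
outer loop
vertex 3.165 -4.048 -2.381
vertex 2.553 -3.724 -2.759
vertex 2.819 -4.434 -2.976
endloop
endfacet
facet normal -0.927 0.342 -0.156
outer loop
vertex 2.553 -3.724 -2.759
vertex 2.835 -3.191 -3.267
vertex 2.615 -3.904 -3.524
endloop
endfacet
facet normal 0.040 0.828 -0.560
outer loop
vertex 2.835 -3.191 -3.267
vertex 3.621 -3.186 -3.204
vertex 3.275 -3.572 -3.799
endloop
endfacet
facet normal 0.936 0.353 -0.007
outer loop
vertex 3.621 -3.186 -3.204
vertex 3.825 -3.716 -2.656
vertex 3.887 -3.896 -3.421
endloop
endfacet
facet normal 0.017 -0.991 -0.133
outer loop
vertex 3.266 -4.34 -3.619
vertex 3.605 -4.429 -2.913
vertex 2.819 -4.434 -2.976
endloop
endfacet
facet normal -0.536 -0.698 -0.475
outer loop
vertex 3.266 -4.34 -3.619
vertex 2.819 -4.434 -2.976
vertex 2.615 -3.904 -3.524
endloop
endfacet
facet normal -0.281 -0.216 -0.935
outer loop
vertex 3.266 -4.34 -3.619
vertex 2.615 -3.904 -3.524
vertex 3.275 -3.572 -3.799
endloop
endfacet
facet normal 0.431 -0.211 -0.878
outer loop
vertex 3.266 -4.34 -3.619
vertex 3.275 -3.572 -3.799
vertex 3.887 -3.896 -3.421
endloop
endfacet
facet normal 0.615 -0.690 -0.382
outer loop
vertex 3.266 -4.34 -3.619
vertex 3.887 -3.896 -3.421
vertex 3.605 -4.429 -2.913
endloop
endfacet
facet normal -0.040 -0.828 0.560
outer loop
vertex 2.819 -4.434 -2.976
vertex 3.605 -4.429 -2.913
vertex 3.165 -4.048 -2.381
endloop
endfacet
facet normal -0.936 -0.353 0.007
outer loop
vertex 2.615 -3.904 -3.524
vertex 2.819 -4.434 -2.976
vertex 2.553 -3.724 -2.759
endloop
endfacet
facet normal -0.522 0.427 -0.738
outer loop
vertex 3.275 -3.572 -3.799
vertex 2.615 -3.904 -3.524
vertex 2.835 -3.191 -3.267
endloop
endfacet
facet normal 0.628 0.433 -0.646
outer loop
vertex 3.887 -3.896 -3.421
vertex 3.275 -3.572 -3.799
vertex 3.621 -3.186 -3.204
endloop
endfacet
facet normal 0.927 -0.342 0.156
outer loop
vertex 3.605 -4.429 -2.913
vertex 3.887 -3.896 -3.421
vertex 3.825 -3.716 -2.656
endloop
endfacet
facet normal -0.348 0.246 -0.905
outer loop
vertex 2.249 3.622 0.447
vertex 1.699 3.955 0.749
vertex 2.335 4.218 0.576
endloop
endfacet
facet normal 0.988 -0.124 -0.088
outer loop
vertex 2.249 3.622 0.447
vertex 2.335 4.218 0.576
vertex 2.421 3.445 2.631
endloop
endfacet
facet normal -0.347 0.244 -0.905
outer loop
vertex 2.335 4.218 0.576
vertex 1.699 3.955 0.749
vertex 1.942 4.616 0.834
endloop
endfacet
facet normal 0.759 0.619 0.201
outer loop
vertex 2.335 4.218 0.576
vertex 1.942 4.616 0.834
vertex 2.421 3.445 2.631
endloop
endfacet
facet normal -0.347 0.244 -0.905
outer loop
vertex 1.942 4.616 0.834
vertex 1.699 3.955 0.749
vertex 1.366 4.516 1.028
endloop
endfacet
facet normal 0.035 0.842 0.539
outer loop
vertex 1.942 4.616 0.834
vertex 1.366 4.516 1.028
vertex 2.421 3.445 2.631
endloop
endfacet
facet normal -0.347 0.244 -0.905
outer loop
vertex 1.366 4.516 1.028
vertex 1.699 3.955 0.749
vertex 1.04 3.993 1.012
endloop
endfacet
facet normal -0.638 0.377 0.672
outer loop
vertex 1.366 4.516 1.028
vertex 1.04 3.993 1.012
vertex 2.421 3.445 2.631
endloop
endfacet
facet normal -0.347 0.245 -0.905
outer loop
vertex 1.04 3.993 1.012
vertex 1.699 3.955 0.749
vertex 1.211 3.441 0.797
endloop
endfacet
facet normal -0.754 -0.428 0.498
outer loop
vertex 1.04 3.993 1.012
vertex 1.211 3.441 0.797
vertex 2.421 3.445 2.631
endloop
endfacet
facet normal -0.347 0.245 -0.905
outer loop
vertex 1.211 3.441 0.797
vertex 1.699 3.955 0.749
vertex 1.749 3.276 0.546
endloop
endfacet
facet normal -0.225 -0.963 0.151
outer loop
vertex 1.211 3.441 0.797
vertex 1.749 3.276 0.546
vertex 2.421 3.445 2.631
endloop
endfacet
facet normal -0.349 0.245 -0.905
outer loop
vertex 1.749 3.276 0.546
vertex 1.699 3.955 0.749
vertex 2.249 3.622 0.447
endloop
endfacet
facet normal 0.551 -0.827 -0.110
outer loop
vertex 1.749 3.276 0.546
vertex 2.249 3.622 0.447
vertex 2.421 3.445 2.631
endloop
endfacet

endsolid


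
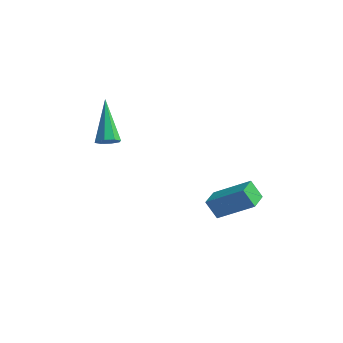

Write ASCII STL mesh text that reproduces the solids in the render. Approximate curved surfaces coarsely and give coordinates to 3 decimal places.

solid 
facet normal -0.810 -0.099 -0.578
outer loop
vertex 2.596 -1.705 -3.128
vertex 2.583 -0.756 -3.272
vertex 3.147 -1.812 -3.881
endloop
endfacet
facet normal 0.014 -0.988 0.151
outer loop
vertex 4.677 -1.624 -2.788
vertex 2.596 -1.705 -3.128
vertex 3.147 -1.812 -3.881
endloop
endfacet
facet normal -0.810 -0.099 -0.578
outer loop
vertex 3.147 -1.812 -3.881
vertex 2.583 -0.756 -3.272
vertex 3.134 -0.863 -4.026
endloop
endfacet
facet normal 0.587 -0.114 -0.802
outer loop
vertex 3.134 -0.863 -4.026
vertex 4.677 -1.624 -2.788
vertex 3.147 -1.812 -3.881
endloop
endfacet
facet normal -0.587 0.114 0.802
outer loop
vertex 2.596 -1.705 -3.128
vertex 4.113 -0.568 -2.179
vertex 2.583 -0.756 -3.272
endloop
endfacet
facet normal 0.014 -0.989 0.150
outer loop
vertex 4.126 -1.517 -2.034
vertex 2.596 -1.705 -3.128
vertex 4.677 -1.624 -2.788
endloop
endfacet
facet normal -0.587 0.114 0.801
outer loop
vertex 4.126 -1.517 -2.034
vertex 4.113 -0.568 -2.179
vertex 2.596 -1.705 -3.128
endloop
endfacet
facet normal -0.014 0.989 -0.150
outer loop
vertex 2.583 -0.756 -3.272
vertex 4.113 -0.568 -2.179
vertex 3.134 -0.863 -4.026
endloop
endfacet
facet normal 0.587 -0.114 -0.802
outer loop
vertex 4.664 -0.675 -2.932
vertex 4.677 -1.624 -2.788
vertex 3.134 -0.863 -4.026
endloop
endfacet
facet normal -0.014 0.989 -0.151
outer loop
vertex 3.134 -0.863 -4.026
vertex 4.113 -0.568 -2.179
vertex 4.664 -0.675 -2.932
endloop
endfacet
facet normal 0.810 0.099 0.578
outer loop
vertex 4.664 -0.675 -2.932
vertex 4.126 -1.517 -2.034
vertex 4.677 -1.624 -2.788
endloop
endfacet
facet normal 0.810 0.099 0.578
outer loop
vertex 4.113 -0.568 -2.179
vertex 4.126 -1.517 -2.034
vertex 4.664 -0.675 -2.932
endloop
endfacet
facet normal 0.342 -0.677 -0.652
outer loop
vertex -0.974 -2.071 -0.171
vertex -1.317 -2.437 0.029
vertex -1.338 -2.068 -0.365
endloop
endfacet
facet normal 0.236 0.872 -0.429
outer loop
vertex -0.974 -2.071 -0.171
vertex -1.338 -2.068 -0.365
vertex -2.043 -1.003 1.411
endloop
endfacet
facet normal 0.342 -0.677 -0.652
outer loop
vertex -1.338 -2.068 -0.365
vertex -1.317 -2.437 0.029
vertex -1.691 -2.281 -0.329
endloop
endfacet
facet normal -0.462 0.667 -0.584
outer loop
vertex -1.338 -2.068 -0.365
vertex -1.691 -2.281 -0.329
vertex -2.043 -1.003 1.411
endloop
endfacet
facet normal 0.343 -0.676 -0.653
outer loop
vertex -1.691 -2.281 -0.329
vertex -1.317 -2.437 0.029
vertex -1.824 -2.586 -0.083
endloop
endfacet
facet normal -0.938 0.161 -0.308
outer loop
vertex -1.691 -2.281 -0.329
vertex -1.824 -2.586 -0.083
vertex -2.043 -1.003 1.411
endloop
endfacet
facet normal 0.343 -0.677 -0.652
outer loop
vertex -1.824 -2.586 -0.083
vertex -1.317 -2.437 0.029
vertex -1.661 -2.803 0.228
endloop
endfacet
facet normal -0.908 -0.347 0.234
outer loop
vertex -1.824 -2.586 -0.083
vertex -1.661 -2.803 0.228
vertex -2.043 -1.003 1.411
endloop
endfacet
facet normal 0.342 -0.676 -0.653
outer loop
vertex -1.661 -2.803 0.228
vertex -1.317 -2.437 0.029
vertex -1.296 -2.806 0.422
endloop
endfacet
facet normal -0.392 -0.562 0.728
outer loop
vertex -1.661 -2.803 0.228
vertex -1.296 -2.806 0.422
vertex -2.043 -1.003 1.411
endloop
endfacet
facet normal 0.342 -0.676 -0.653
outer loop
vertex -1.296 -2.806 0.422
vertex -1.317 -2.437 0.029
vertex -0.944 -2.593 0.386
endloop
endfacet
facet normal 0.306 -0.357 0.882
outer loop
vertex -1.296 -2.806 0.422
vertex -0.944 -2.593 0.386
vertex -2.043 -1.003 1.411
endloop
endfacet
facet normal 0.343 -0.675 -0.653
outer loop
vertex -0.944 -2.593 0.386
vertex -1.317 -2.437 0.029
vertex -0.81 -2.288 0.141
endloop
endfacet
facet normal 0.780 0.146 0.609
outer loop
vertex -0.944 -2.593 0.386
vertex -0.81 -2.288 0.141
vertex -2.043 -1.003 1.411
endloop
endfacet
facet normal 0.343 -0.677 -0.651
outer loop
vertex -0.81 -2.288 0.141
vertex -1.317 -2.437 0.029
vertex -0.974 -2.071 -0.171
endloop
endfacet
facet normal 0.751 0.658 0.063
outer loop
vertex -0.81 -2.288 0.141
vertex -0.974 -2.071 -0.171
vertex -2.043 -1.003 1.411
endloop
endfacet

endsolid


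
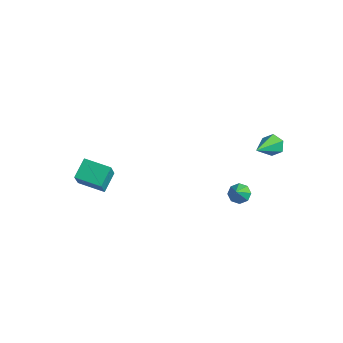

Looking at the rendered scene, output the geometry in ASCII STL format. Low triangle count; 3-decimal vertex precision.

solid 
facet normal -0.143 0.847 -0.512
outer loop
vertex 3.264 4.747 1.478
vertex 2.614 4.734 1.638
vertex 3.051 5.049 2.037
endloop
endfacet
facet normal 0.941 0.040 0.337
outer loop
vertex 3.264 4.747 1.478
vertex 3.051 5.049 2.037
vertex 2.906 3.006 2.682
endloop
endfacet
facet normal -0.143 0.847 -0.512
outer loop
vertex 3.051 5.049 2.037
vertex 2.614 4.734 1.638
vertex 2.401 5.036 2.197
endloop
endfacet
facet normal 0.224 0.279 0.934
outer loop
vertex 3.051 5.049 2.037
vertex 2.401 5.036 2.197
vertex 2.906 3.006 2.682
endloop
endfacet
facet normal -0.144 0.847 -0.512
outer loop
vertex 2.401 5.036 2.197
vertex 2.614 4.734 1.638
vertex 1.964 4.721 1.799
endloop
endfacet
facet normal -0.676 0.008 0.737
outer loop
vertex 2.401 5.036 2.197
vertex 1.964 4.721 1.799
vertex 2.906 3.006 2.682
endloop
endfacet
facet normal -0.144 0.847 -0.511
outer loop
vertex 1.964 4.721 1.799
vertex 2.614 4.734 1.638
vertex 2.177 4.42 1.24
endloop
endfacet
facet normal -0.862 -0.503 -0.058
outer loop
vertex 1.964 4.721 1.799
vertex 2.177 4.42 1.24
vertex 2.906 3.006 2.682
endloop
endfacet
facet normal -0.144 0.847 -0.511
outer loop
vertex 2.177 4.42 1.24
vertex 2.614 4.734 1.638
vertex 2.827 4.433 1.079
endloop
endfacet
facet normal -0.147 -0.742 -0.654
outer loop
vertex 2.177 4.42 1.24
vertex 2.827 4.433 1.079
vertex 2.906 3.006 2.682
endloop
endfacet
facet normal -0.143 0.848 -0.511
outer loop
vertex 2.827 4.433 1.079
vertex 2.614 4.734 1.638
vertex 3.264 4.747 1.478
endloop
endfacet
facet normal 0.755 -0.471 -0.456
outer loop
vertex 2.827 4.433 1.079
vertex 3.264 4.747 1.478
vertex 2.906 3.006 2.682
endloop
endfacet
facet normal -0.271 0.436 -0.858
outer loop
vertex -4.262 -1.868 0.447
vertex -2.856 -1.382 0.25
vertex -3.988 -2.909 -0.168
endloop
endfacet
facet normal -0.937 -0.324 0.131
outer loop
vertex -3.584 -3.558 1.11
vertex -4.262 -1.868 0.447
vertex -3.988 -2.909 -0.168
endloop
endfacet
facet normal -0.272 0.436 -0.858
outer loop
vertex -3.988 -2.909 -0.168
vertex -2.856 -1.382 0.25
vertex -2.582 -2.423 -0.366
endloop
endfacet
facet normal 0.220 -0.840 -0.496
outer loop
vertex -2.582 -2.423 -0.366
vertex -3.584 -3.558 1.11
vertex -3.988 -2.909 -0.168
endloop
endfacet
facet normal -0.221 0.840 0.496
outer loop
vertex -4.262 -1.868 0.447
vertex -2.452 -2.031 1.528
vertex -2.856 -1.382 0.25
endloop
endfacet
facet normal -0.937 -0.324 0.131
outer loop
vertex -3.858 -2.517 1.726
vertex -4.262 -1.868 0.447
vertex -3.584 -3.558 1.11
endloop
endfacet
facet normal -0.221 0.840 0.496
outer loop
vertex -3.858 -2.517 1.726
vertex -2.452 -2.031 1.528
vertex -4.262 -1.868 0.447
endloop
endfacet
facet normal 0.937 0.324 -0.131
outer loop
vertex -2.856 -1.382 0.25
vertex -2.452 -2.031 1.528
vertex -2.582 -2.423 -0.366
endloop
endfacet
facet normal 0.221 -0.840 -0.496
outer loop
vertex -2.178 -3.072 0.913
vertex -3.584 -3.558 1.11
vertex -2.582 -2.423 -0.366
endloop
endfacet
facet normal 0.937 0.324 -0.131
outer loop
vertex -2.582 -2.423 -0.366
vertex -2.452 -2.031 1.528
vertex -2.178 -3.072 0.913
endloop
endfacet
facet normal 0.271 -0.436 0.858
outer loop
vertex -2.178 -3.072 0.913
vertex -3.858 -2.517 1.726
vertex -3.584 -3.558 1.11
endloop
endfacet
facet normal 0.271 -0.436 0.858
outer loop
vertex -2.452 -2.031 1.528
vertex -3.858 -2.517 1.726
vertex -2.178 -3.072 0.913
endloop
endfacet
facet normal -0.243 0.571 -0.784
outer loop
vertex 2.745 1.974 -1.223
vertex 2.417 2.345 -0.851
vertex 3.005 2.329 -1.045
endloop
endfacet
facet normal 0.822 -0.564 -0.077
outer loop
vertex 2.745 1.974 -1.223
vertex 3.005 2.329 -1.045
vertex 2.683 1.715 0.011
endloop
endfacet
facet normal -0.243 0.573 -0.783
outer loop
vertex 3.005 2.329 -1.045
vertex 2.417 2.345 -0.851
vertex 2.92 2.693 -0.752
endloop
endfacet
facet normal 0.958 -0.008 0.288
outer loop
vertex 3.005 2.329 -1.045
vertex 2.92 2.693 -0.752
vertex 2.683 1.715 0.011
endloop
endfacet
facet normal -0.242 0.572 -0.784
outer loop
vertex 2.92 2.693 -0.752
vertex 2.417 2.345 -0.851
vertex 2.54 2.853 -0.518
endloop
endfacet
facet normal 0.597 0.399 0.696
outer loop
vertex 2.92 2.693 -0.752
vertex 2.54 2.853 -0.518
vertex 2.683 1.715 0.011
endloop
endfacet
facet normal -0.244 0.572 -0.783
outer loop
vertex 2.54 2.853 -0.518
vertex 2.417 2.345 -0.851
vertex 2.088 2.715 -0.478
endloop
endfacet
facet normal -0.047 0.416 0.908
outer loop
vertex 2.54 2.853 -0.518
vertex 2.088 2.715 -0.478
vertex 2.683 1.715 0.011
endloop
endfacet
facet normal -0.242 0.574 -0.783
outer loop
vertex 2.088 2.715 -0.478
vertex 2.417 2.345 -0.851
vertex 1.828 2.361 -0.657
endloop
endfacet
facet normal -0.599 0.035 0.800
outer loop
vertex 2.088 2.715 -0.478
vertex 1.828 2.361 -0.657
vertex 2.683 1.715 0.011
endloop
endfacet
facet normal -0.243 0.572 -0.784
outer loop
vertex 1.828 2.361 -0.657
vertex 2.417 2.345 -0.851
vertex 1.913 1.997 -0.949
endloop
endfacet
facet normal -0.734 -0.521 0.436
outer loop
vertex 1.828 2.361 -0.657
vertex 1.913 1.997 -0.949
vertex 2.683 1.715 0.011
endloop
endfacet
facet normal -0.243 0.573 -0.783
outer loop
vertex 1.913 1.997 -0.949
vertex 2.417 2.345 -0.851
vertex 2.293 1.837 -1.184
endloop
endfacet
facet normal -0.374 -0.927 0.027
outer loop
vertex 1.913 1.997 -0.949
vertex 2.293 1.837 -1.184
vertex 2.683 1.715 0.011
endloop
endfacet
facet normal -0.241 0.573 -0.784
outer loop
vertex 2.293 1.837 -1.184
vertex 2.417 2.345 -0.851
vertex 2.745 1.974 -1.223
endloop
endfacet
facet normal 0.270 -0.945 -0.185
outer loop
vertex 2.293 1.837 -1.184
vertex 2.745 1.974 -1.223
vertex 2.683 1.715 0.011
endloop
endfacet

endsolid


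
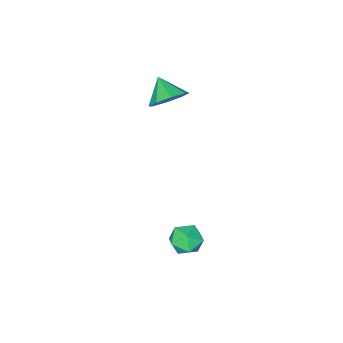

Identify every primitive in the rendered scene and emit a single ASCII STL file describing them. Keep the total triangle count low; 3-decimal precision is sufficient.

solid 
facet normal 0.204 0.766 -0.610
outer loop
vertex -3.288 -1.333 2.474
vertex -3.574 -1.783 1.813
vertex -3.924 -1.246 2.371
endloop
endfacet
facet normal -0.148 0.083 0.985
outer loop
vertex -3.288 -1.333 2.474
vertex -3.924 -1.246 2.371
vertex -3.806 -2.657 2.507
endloop
endfacet
facet normal 0.203 0.766 -0.610
outer loop
vertex -3.924 -1.246 2.371
vertex -3.574 -1.783 1.813
vertex -4.356 -1.474 1.941
endloop
endfacet
facet normal -0.708 0.009 0.706
outer loop
vertex -3.924 -1.246 2.371
vertex -4.356 -1.474 1.941
vertex -3.806 -2.657 2.507
endloop
endfacet
facet normal 0.203 0.766 -0.610
outer loop
vertex -4.356 -1.474 1.941
vertex -3.574 -1.783 1.813
vertex -4.33 -1.883 1.436
endloop
endfacet
facet normal -0.921 -0.325 0.216
outer loop
vertex -4.356 -1.474 1.941
vertex -4.33 -1.883 1.436
vertex -3.806 -2.657 2.507
endloop
endfacet
facet normal 0.202 0.767 -0.609
outer loop
vertex -4.33 -1.883 1.436
vertex -3.574 -1.783 1.813
vertex -3.861 -2.233 1.151
endloop
endfacet
facet normal -0.661 -0.723 -0.199
outer loop
vertex -4.33 -1.883 1.436
vertex -3.861 -2.233 1.151
vertex -3.806 -2.657 2.507
endloop
endfacet
facet normal 0.204 0.766 -0.609
outer loop
vertex -3.861 -2.233 1.151
vertex -3.574 -1.783 1.813
vertex -3.225 -2.32 1.254
endloop
endfacet
facet normal -0.083 -0.952 -0.294
outer loop
vertex -3.861 -2.233 1.151
vertex -3.225 -2.32 1.254
vertex -3.806 -2.657 2.507
endloop
endfacet
facet normal 0.202 0.766 -0.610
outer loop
vertex -3.225 -2.32 1.254
vertex -3.574 -1.783 1.813
vertex -2.793 -2.092 1.684
endloop
endfacet
facet normal 0.478 -0.878 -0.015
outer loop
vertex -3.225 -2.32 1.254
vertex -2.793 -2.092 1.684
vertex -3.806 -2.657 2.507
endloop
endfacet
facet normal 0.203 0.767 -0.609
outer loop
vertex -2.793 -2.092 1.684
vertex -3.574 -1.783 1.813
vertex -2.819 -1.683 2.19
endloop
endfacet
facet normal 0.690 -0.545 0.476
outer loop
vertex -2.793 -2.092 1.684
vertex -2.819 -1.683 2.19
vertex -3.806 -2.657 2.507
endloop
endfacet
facet normal 0.203 0.766 -0.610
outer loop
vertex -2.819 -1.683 2.19
vertex -3.574 -1.783 1.813
vertex -3.288 -1.333 2.474
endloop
endfacet
facet normal 0.430 -0.146 0.891
outer loop
vertex -2.819 -1.683 2.19
vertex -3.288 -1.333 2.474
vertex -3.806 -2.657 2.507
endloop
endfacet
facet normal -0.061 -0.127 0.990
outer loop
vertex -1.261 1.741 -2.694
vertex -1.946 1.406 -2.779
vertex -1.307 0.981 -2.794
endloop
endfacet
facet normal 0.620 -0.139 0.772
outer loop
vertex -1.261 1.741 -2.694
vertex -1.307 0.981 -2.794
vertex -0.764 1.384 -3.157
endloop
endfacet
facet normal 0.757 0.478 0.444
outer loop
vertex -1.261 1.741 -2.694
vertex -0.764 1.384 -3.157
vertex -1.067 2.058 -3.366
endloop
endfacet
facet normal 0.162 0.873 0.459
outer loop
vertex -1.261 1.741 -2.694
vertex -1.067 2.058 -3.366
vertex -1.798 2.071 -3.132
endloop
endfacet
facet normal -0.343 0.499 0.796
outer loop
vertex -1.261 1.741 -2.694
vertex -1.798 2.071 -3.132
vertex -1.946 1.406 -2.779
endloop
endfacet
facet normal 0.688 -0.664 0.292
outer loop
vertex -0.764 1.384 -3.157
vertex -1.307 0.981 -2.794
vertex -1.142 0.829 -3.528
endloop
endfacet
facet normal -0.412 -0.643 0.646
outer loop
vertex -1.307 0.981 -2.794
vertex -1.946 1.406 -2.779
vertex -1.873 0.842 -3.294
endloop
endfacet
facet normal -0.868 0.369 0.332
outer loop
vertex -1.946 1.406 -2.779
vertex -1.798 2.071 -3.132
vertex -2.176 1.516 -3.503
endloop
endfacet
facet normal -0.051 0.976 -0.213
outer loop
vertex -1.798 2.071 -3.132
vertex -1.067 2.058 -3.366
vertex -1.633 1.919 -3.866
endloop
endfacet
facet normal 0.911 0.336 -0.238
outer loop
vertex -1.067 2.058 -3.366
vertex -0.764 1.384 -3.157
vertex -0.994 1.494 -3.881
endloop
endfacet
facet normal -0.162 -0.873 -0.459
outer loop
vertex -1.679 1.159 -3.966
vertex -1.142 0.829 -3.528
vertex -1.873 0.842 -3.294
endloop
endfacet
facet normal -0.757 -0.478 -0.444
outer loop
vertex -1.679 1.159 -3.966
vertex -1.873 0.842 -3.294
vertex -2.176 1.516 -3.503
endloop
endfacet
facet normal -0.620 0.139 -0.772
outer loop
vertex -1.679 1.159 -3.966
vertex -2.176 1.516 -3.503
vertex -1.633 1.919 -3.866
endloop
endfacet
facet normal 0.061 0.127 -0.990
outer loop
vertex -1.679 1.159 -3.966
vertex -1.633 1.919 -3.866
vertex -0.994 1.494 -3.881
endloop
endfacet
facet normal 0.343 -0.499 -0.796
outer loop
vertex -1.679 1.159 -3.966
vertex -0.994 1.494 -3.881
vertex -1.142 0.829 -3.528
endloop
endfacet
facet normal 0.051 -0.976 0.213
outer loop
vertex -1.873 0.842 -3.294
vertex -1.142 0.829 -3.528
vertex -1.307 0.981 -2.794
endloop
endfacet
facet normal -0.911 -0.336 0.238
outer loop
vertex -2.176 1.516 -3.503
vertex -1.873 0.842 -3.294
vertex -1.946 1.406 -2.779
endloop
endfacet
facet normal -0.688 0.664 -0.292
outer loop
vertex -1.633 1.919 -3.866
vertex -2.176 1.516 -3.503
vertex -1.798 2.071 -3.132
endloop
endfacet
facet normal 0.412 0.643 -0.646
outer loop
vertex -0.994 1.494 -3.881
vertex -1.633 1.919 -3.866
vertex -1.067 2.058 -3.366
endloop
endfacet
facet normal 0.868 -0.369 -0.332
outer loop
vertex -1.142 0.829 -3.528
vertex -0.994 1.494 -3.881
vertex -0.764 1.384 -3.157
endloop
endfacet

endsolid


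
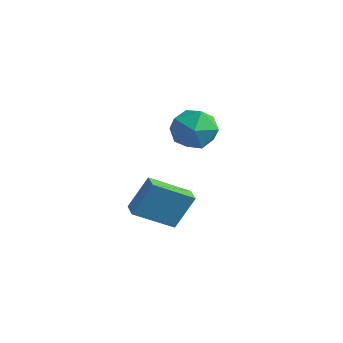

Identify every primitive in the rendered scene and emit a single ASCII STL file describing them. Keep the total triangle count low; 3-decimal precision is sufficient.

solid 
facet normal -0.504 -0.706 0.497
outer loop
vertex 3.103 -1.365 2.861
vertex 2.401 -0.907 2.8
vertex 2.71 -2.174 1.313
endloop
endfacet
facet normal 0.835 -0.545 0.073
outer loop
vertex 3.739 -0.733 0.3
vertex 3.103 -1.365 2.861
vertex 2.71 -2.174 1.313
endloop
endfacet
facet normal -0.505 -0.706 0.497
outer loop
vertex 2.71 -2.174 1.313
vertex 2.401 -0.907 2.8
vertex 2.009 -1.716 1.252
endloop
endfacet
facet normal -0.220 -0.451 -0.865
outer loop
vertex 2.009 -1.716 1.252
vertex 3.739 -0.733 0.3
vertex 2.71 -2.174 1.313
endloop
endfacet
facet normal 0.219 0.451 0.865
outer loop
vertex 3.103 -1.365 2.861
vertex 3.43 0.534 1.787
vertex 2.401 -0.907 2.8
endloop
endfacet
facet normal 0.835 -0.545 0.073
outer loop
vertex 4.131 0.076 1.848
vertex 3.103 -1.365 2.861
vertex 3.739 -0.733 0.3
endloop
endfacet
facet normal 0.220 0.451 0.865
outer loop
vertex 4.131 0.076 1.848
vertex 3.43 0.534 1.787
vertex 3.103 -1.365 2.861
endloop
endfacet
facet normal -0.835 0.545 -0.073
outer loop
vertex 2.401 -0.907 2.8
vertex 3.43 0.534 1.787
vertex 2.009 -1.716 1.252
endloop
endfacet
facet normal -0.219 -0.451 -0.865
outer loop
vertex 3.037 -0.275 0.239
vertex 3.739 -0.733 0.3
vertex 2.009 -1.716 1.252
endloop
endfacet
facet normal -0.835 0.545 -0.073
outer loop
vertex 2.009 -1.716 1.252
vertex 3.43 0.534 1.787
vertex 3.037 -0.275 0.239
endloop
endfacet
facet normal 0.504 0.706 -0.497
outer loop
vertex 3.037 -0.275 0.239
vertex 4.131 0.076 1.848
vertex 3.739 -0.733 0.3
endloop
endfacet
facet normal 0.505 0.706 -0.497
outer loop
vertex 3.43 0.534 1.787
vertex 4.131 0.076 1.848
vertex 3.037 -0.275 0.239
endloop
endfacet
facet normal -0.959 0.284 -0.004
outer loop
vertex -0.187 4.524 2.586
vertex -0.532 3.361 2.847
vertex -0.299 4.161 3.767
endloop
endfacet
facet normal -0.536 0.820 0.201
outer loop
vertex -0.187 4.524 2.586
vertex -0.299 4.161 3.767
vertex 0.659 4.871 3.424
endloop
endfacet
facet normal -0.068 0.944 -0.323
outer loop
vertex -0.187 4.524 2.586
vertex 0.659 4.871 3.424
vertex 1.018 4.51 2.293
endloop
endfacet
facet normal -0.201 0.485 -0.851
outer loop
vertex -0.187 4.524 2.586
vertex 1.018 4.51 2.293
vertex 0.282 3.577 1.936
endloop
endfacet
facet normal -0.752 0.076 -0.654
outer loop
vertex -0.187 4.524 2.586
vertex 0.282 3.577 1.936
vertex -0.532 3.361 2.847
endloop
endfacet
facet normal -0.171 0.606 0.776
outer loop
vertex 0.659 4.871 3.424
vertex -0.299 4.161 3.767
vertex 0.838 3.923 4.204
endloop
endfacet
facet normal -0.856 -0.263 0.445
outer loop
vertex -0.299 4.161 3.767
vertex -0.532 3.361 2.847
vertex 0.102 2.99 3.847
endloop
endfacet
facet normal -0.522 -0.599 -0.608
outer loop
vertex -0.532 3.361 2.847
vertex 0.282 3.577 1.936
vertex 0.461 2.629 2.716
endloop
endfacet
facet normal 0.370 0.063 -0.927
outer loop
vertex 0.282 3.577 1.936
vertex 1.018 4.51 2.293
vertex 1.419 3.339 2.373
endloop
endfacet
facet normal 0.586 0.807 -0.072
outer loop
vertex 1.018 4.51 2.293
vertex 0.659 4.871 3.424
vertex 1.652 4.139 3.293
endloop
endfacet
facet normal 0.201 -0.485 0.851
outer loop
vertex 1.307 2.976 3.554
vertex 0.838 3.923 4.204
vertex 0.102 2.99 3.847
endloop
endfacet
facet normal 0.068 -0.944 0.323
outer loop
vertex 1.307 2.976 3.554
vertex 0.102 2.99 3.847
vertex 0.461 2.629 2.716
endloop
endfacet
facet normal 0.536 -0.820 -0.201
outer loop
vertex 1.307 2.976 3.554
vertex 0.461 2.629 2.716
vertex 1.419 3.339 2.373
endloop
endfacet
facet normal 0.959 -0.284 0.004
outer loop
vertex 1.307 2.976 3.554
vertex 1.419 3.339 2.373
vertex 1.652 4.139 3.293
endloop
endfacet
facet normal 0.752 -0.076 0.654
outer loop
vertex 1.307 2.976 3.554
vertex 1.652 4.139 3.293
vertex 0.838 3.923 4.204
endloop
endfacet
facet normal -0.370 -0.063 0.927
outer loop
vertex 0.102 2.99 3.847
vertex 0.838 3.923 4.204
vertex -0.299 4.161 3.767
endloop
endfacet
facet normal -0.586 -0.807 0.072
outer loop
vertex 0.461 2.629 2.716
vertex 0.102 2.99 3.847
vertex -0.532 3.361 2.847
endloop
endfacet
facet normal 0.171 -0.606 -0.776
outer loop
vertex 1.419 3.339 2.373
vertex 0.461 2.629 2.716
vertex 0.282 3.577 1.936
endloop
endfacet
facet normal 0.856 0.263 -0.445
outer loop
vertex 1.652 4.139 3.293
vertex 1.419 3.339 2.373
vertex 1.018 4.51 2.293
endloop
endfacet
facet normal 0.522 0.599 0.608
outer loop
vertex 0.838 3.923 4.204
vertex 1.652 4.139 3.293
vertex 0.659 4.871 3.424
endloop
endfacet

endsolid


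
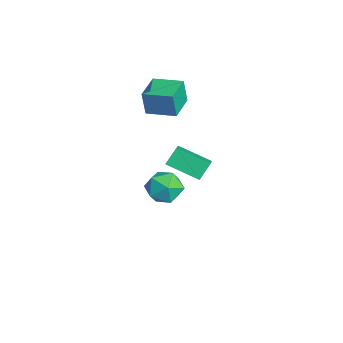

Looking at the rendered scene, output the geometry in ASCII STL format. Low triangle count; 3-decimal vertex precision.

solid 
facet normal -0.509 -0.853 -0.117
outer loop
vertex -2.161 2.698 4.459
vertex -3.418 3.437 4.548
vertex -2.152 2.87 3.161
endloop
endfacet
facet normal 0.860 -0.506 -0.061
outer loop
vertex -1.402 4.123 3.332
vertex -2.161 2.698 4.459
vertex -2.152 2.87 3.161
endloop
endfacet
facet normal -0.510 -0.852 -0.117
outer loop
vertex -2.152 2.87 3.161
vertex -3.418 3.437 4.548
vertex -3.408 3.609 3.249
endloop
endfacet
facet normal 0.008 0.131 -0.991
outer loop
vertex -3.408 3.609 3.249
vertex -1.402 4.123 3.332
vertex -2.152 2.87 3.161
endloop
endfacet
facet normal -0.007 -0.131 0.991
outer loop
vertex -2.161 2.698 4.459
vertex -2.668 4.69 4.719
vertex -3.418 3.437 4.548
endloop
endfacet
facet normal 0.860 -0.506 -0.060
outer loop
vertex -1.412 3.951 4.631
vertex -2.161 2.698 4.459
vertex -1.402 4.123 3.332
endloop
endfacet
facet normal -0.008 -0.131 0.991
outer loop
vertex -1.412 3.951 4.631
vertex -2.668 4.69 4.719
vertex -2.161 2.698 4.459
endloop
endfacet
facet normal -0.860 0.507 0.060
outer loop
vertex -3.418 3.437 4.548
vertex -2.668 4.69 4.719
vertex -3.408 3.609 3.249
endloop
endfacet
facet normal 0.007 0.132 -0.991
outer loop
vertex -2.659 4.862 3.421
vertex -1.402 4.123 3.332
vertex -3.408 3.609 3.249
endloop
endfacet
facet normal -0.860 0.506 0.061
outer loop
vertex -3.408 3.609 3.249
vertex -2.668 4.69 4.719
vertex -2.659 4.862 3.421
endloop
endfacet
facet normal 0.509 0.853 0.117
outer loop
vertex -2.659 4.862 3.421
vertex -1.412 3.951 4.631
vertex -1.402 4.123 3.332
endloop
endfacet
facet normal 0.510 0.852 0.116
outer loop
vertex -2.668 4.69 4.719
vertex -1.412 3.951 4.631
vertex -2.659 4.862 3.421
endloop
endfacet
facet normal -0.826 0.221 -0.518
outer loop
vertex 2.055 3.518 3.947
vertex 2.8 4.823 3.315
vertex 2.374 2.978 3.208
endloop
endfacet
facet normal -0.457 -0.801 0.388
outer loop
vertex 3.2 2.757 3.725
vertex 2.055 3.518 3.947
vertex 2.374 2.978 3.208
endloop
endfacet
facet normal -0.827 0.221 -0.517
outer loop
vertex 2.374 2.978 3.208
vertex 2.8 4.823 3.315
vertex 3.118 4.282 2.575
endloop
endfacet
facet normal 0.328 -0.557 -0.763
outer loop
vertex 3.118 4.282 2.575
vertex 3.2 2.757 3.725
vertex 2.374 2.978 3.208
endloop
endfacet
facet normal -0.328 0.557 0.763
outer loop
vertex 2.055 3.518 3.947
vertex 3.626 4.602 3.832
vertex 2.8 4.823 3.315
endloop
endfacet
facet normal -0.456 -0.800 0.389
outer loop
vertex 2.882 3.298 4.465
vertex 2.055 3.518 3.947
vertex 3.2 2.757 3.725
endloop
endfacet
facet normal -0.329 0.558 0.762
outer loop
vertex 2.882 3.298 4.465
vertex 3.626 4.602 3.832
vertex 2.055 3.518 3.947
endloop
endfacet
facet normal 0.457 0.800 -0.388
outer loop
vertex 2.8 4.823 3.315
vertex 3.626 4.602 3.832
vertex 3.118 4.282 2.575
endloop
endfacet
facet normal 0.329 -0.557 -0.762
outer loop
vertex 3.945 4.062 3.093
vertex 3.2 2.757 3.725
vertex 3.118 4.282 2.575
endloop
endfacet
facet normal 0.456 0.801 -0.388
outer loop
vertex 3.118 4.282 2.575
vertex 3.626 4.602 3.832
vertex 3.945 4.062 3.093
endloop
endfacet
facet normal 0.827 -0.221 0.517
outer loop
vertex 3.945 4.062 3.093
vertex 2.882 3.298 4.465
vertex 3.2 2.757 3.725
endloop
endfacet
facet normal 0.827 -0.220 0.518
outer loop
vertex 3.626 4.602 3.832
vertex 2.882 3.298 4.465
vertex 3.945 4.062 3.093
endloop
endfacet
facet normal -0.603 0.583 -0.544
outer loop
vertex -1.461 4.163 -2.255
vertex -2.237 3.552 -2.049
vertex -2.033 4.331 -1.441
endloop
endfacet
facet normal -0.075 0.965 -0.252
outer loop
vertex -1.461 4.163 -2.255
vertex -2.033 4.331 -1.441
vertex -1.029 4.425 -1.381
endloop
endfacet
facet normal 0.544 0.691 -0.476
outer loop
vertex -1.461 4.163 -2.255
vertex -1.029 4.425 -1.381
vertex -0.614 3.704 -1.953
endloop
endfacet
facet normal 0.399 0.140 -0.906
outer loop
vertex -1.461 4.163 -2.255
vertex -0.614 3.704 -1.953
vertex -1.361 3.164 -2.365
endloop
endfacet
facet normal -0.309 0.073 -0.948
outer loop
vertex -1.461 4.163 -2.255
vertex -1.361 3.164 -2.365
vertex -2.237 3.552 -2.049
endloop
endfacet
facet normal -0.110 0.883 0.456
outer loop
vertex -1.029 4.425 -1.381
vertex -2.033 4.331 -1.441
vertex -1.539 3.976 -0.635
endloop
endfacet
facet normal -0.964 0.265 -0.016
outer loop
vertex -2.033 4.331 -1.441
vertex -2.237 3.552 -2.049
vertex -2.286 3.436 -1.047
endloop
endfacet
facet normal -0.489 -0.558 -0.670
outer loop
vertex -2.237 3.552 -2.049
vertex -1.361 3.164 -2.365
vertex -1.871 2.715 -1.619
endloop
endfacet
facet normal 0.658 -0.451 -0.602
outer loop
vertex -1.361 3.164 -2.365
vertex -0.614 3.704 -1.953
vertex -0.867 2.809 -1.559
endloop
endfacet
facet normal 0.893 0.439 0.095
outer loop
vertex -0.614 3.704 -1.953
vertex -1.029 4.425 -1.381
vertex -0.663 3.588 -0.951
endloop
endfacet
facet normal -0.399 -0.140 0.906
outer loop
vertex -1.439 2.977 -0.745
vertex -1.539 3.976 -0.635
vertex -2.286 3.436 -1.047
endloop
endfacet
facet normal -0.544 -0.691 0.476
outer loop
vertex -1.439 2.977 -0.745
vertex -2.286 3.436 -1.047
vertex -1.871 2.715 -1.619
endloop
endfacet
facet normal 0.075 -0.965 0.252
outer loop
vertex -1.439 2.977 -0.745
vertex -1.871 2.715 -1.619
vertex -0.867 2.809 -1.559
endloop
endfacet
facet normal 0.603 -0.583 0.544
outer loop
vertex -1.439 2.977 -0.745
vertex -0.867 2.809 -1.559
vertex -0.663 3.588 -0.951
endloop
endfacet
facet normal 0.309 -0.073 0.948
outer loop
vertex -1.439 2.977 -0.745
vertex -0.663 3.588 -0.951
vertex -1.539 3.976 -0.635
endloop
endfacet
facet normal -0.658 0.451 0.602
outer loop
vertex -2.286 3.436 -1.047
vertex -1.539 3.976 -0.635
vertex -2.033 4.331 -1.441
endloop
endfacet
facet normal -0.893 -0.439 -0.095
outer loop
vertex -1.871 2.715 -1.619
vertex -2.286 3.436 -1.047
vertex -2.237 3.552 -2.049
endloop
endfacet
facet normal 0.110 -0.883 -0.456
outer loop
vertex -0.867 2.809 -1.559
vertex -1.871 2.715 -1.619
vertex -1.361 3.164 -2.365
endloop
endfacet
facet normal 0.964 -0.265 0.016
outer loop
vertex -0.663 3.588 -0.951
vertex -0.867 2.809 -1.559
vertex -0.614 3.704 -1.953
endloop
endfacet
facet normal 0.489 0.558 0.670
outer loop
vertex -1.539 3.976 -0.635
vertex -0.663 3.588 -0.951
vertex -1.029 4.425 -1.381
endloop
endfacet

endsolid
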